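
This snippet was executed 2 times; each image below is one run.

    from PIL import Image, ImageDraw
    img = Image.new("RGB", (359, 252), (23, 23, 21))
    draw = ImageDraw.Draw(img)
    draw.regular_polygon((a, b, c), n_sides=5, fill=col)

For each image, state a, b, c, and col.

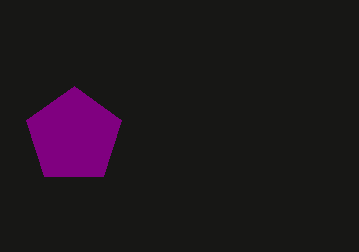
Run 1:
a = 74; b = 136; c = 50; col = 'purple'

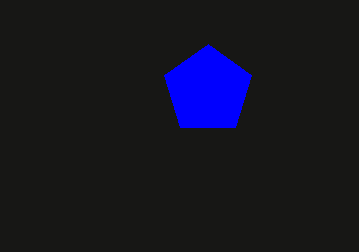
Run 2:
a = 208
b = 90
c = 46
col = 'blue'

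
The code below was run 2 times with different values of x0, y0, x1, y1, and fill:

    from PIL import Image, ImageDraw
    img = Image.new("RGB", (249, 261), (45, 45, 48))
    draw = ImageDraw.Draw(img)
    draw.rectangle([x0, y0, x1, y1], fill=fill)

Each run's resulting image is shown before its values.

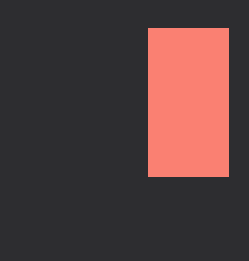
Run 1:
x0 = 148, y0 = 28, x1 = 228, y1 = 176, fill = 'salmon'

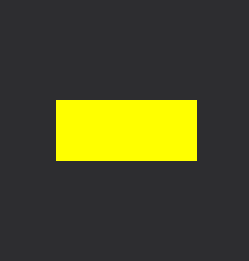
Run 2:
x0 = 56
y0 = 100
x1 = 196
y1 = 160
fill = 'yellow'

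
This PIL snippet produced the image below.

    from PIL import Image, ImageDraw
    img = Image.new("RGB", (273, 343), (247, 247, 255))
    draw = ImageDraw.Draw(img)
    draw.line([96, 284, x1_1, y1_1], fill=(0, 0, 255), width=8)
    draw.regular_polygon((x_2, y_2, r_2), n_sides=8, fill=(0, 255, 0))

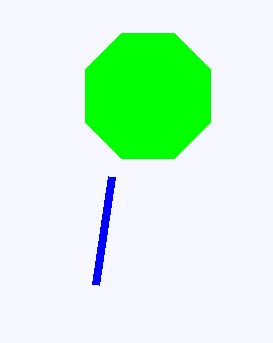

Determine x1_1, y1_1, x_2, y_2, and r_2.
x1_1 = 112
y1_1 = 176
x_2 = 148
y_2 = 96
r_2 = 68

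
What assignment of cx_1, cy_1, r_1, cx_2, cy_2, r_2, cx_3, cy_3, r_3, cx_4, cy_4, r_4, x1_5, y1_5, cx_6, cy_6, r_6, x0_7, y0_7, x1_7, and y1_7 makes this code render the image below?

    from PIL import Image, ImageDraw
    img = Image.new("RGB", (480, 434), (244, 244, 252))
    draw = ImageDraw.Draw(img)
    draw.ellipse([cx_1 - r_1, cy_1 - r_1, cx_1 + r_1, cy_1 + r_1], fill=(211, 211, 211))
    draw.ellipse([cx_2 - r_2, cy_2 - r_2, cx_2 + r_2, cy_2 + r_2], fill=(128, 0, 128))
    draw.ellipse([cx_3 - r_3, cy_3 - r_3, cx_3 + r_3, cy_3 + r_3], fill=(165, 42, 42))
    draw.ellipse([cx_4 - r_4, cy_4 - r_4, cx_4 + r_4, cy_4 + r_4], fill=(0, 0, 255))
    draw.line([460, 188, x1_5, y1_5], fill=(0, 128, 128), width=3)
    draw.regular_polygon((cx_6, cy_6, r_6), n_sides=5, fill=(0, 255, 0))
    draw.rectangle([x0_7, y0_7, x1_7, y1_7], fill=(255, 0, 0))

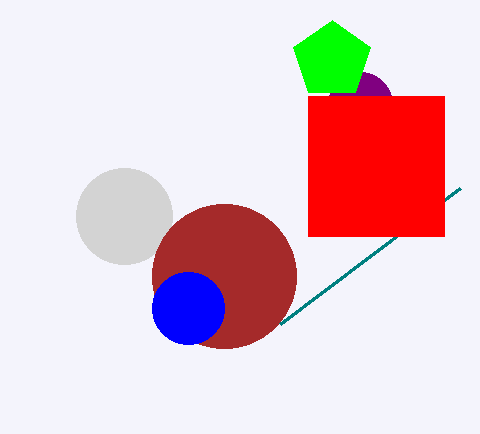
cx_1 = 124
cy_1 = 216
r_1 = 48
cx_2 = 360
cy_2 = 104
r_2 = 32
cx_3 = 224
cy_3 = 276
r_3 = 72
cx_4 = 188
cy_4 = 308
r_4 = 36
x1_5 = 280
y1_5 = 324
cx_6 = 332
cy_6 = 60
r_6 = 40
x0_7 = 308
y0_7 = 96
x1_7 = 444
y1_7 = 236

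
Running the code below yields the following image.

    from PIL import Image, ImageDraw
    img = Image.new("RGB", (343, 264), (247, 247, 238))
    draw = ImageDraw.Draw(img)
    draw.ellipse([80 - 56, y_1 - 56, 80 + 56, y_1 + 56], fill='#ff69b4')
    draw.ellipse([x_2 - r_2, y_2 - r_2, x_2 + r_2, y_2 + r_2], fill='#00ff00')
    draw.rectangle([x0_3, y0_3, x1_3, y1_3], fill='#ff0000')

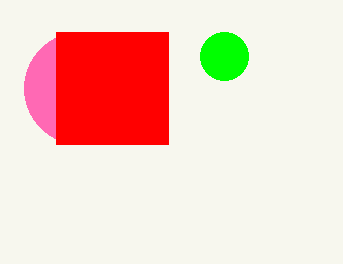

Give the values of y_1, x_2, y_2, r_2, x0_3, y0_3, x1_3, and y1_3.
y_1 = 88; x_2 = 224; y_2 = 56; r_2 = 24; x0_3 = 56; y0_3 = 32; x1_3 = 168; y1_3 = 144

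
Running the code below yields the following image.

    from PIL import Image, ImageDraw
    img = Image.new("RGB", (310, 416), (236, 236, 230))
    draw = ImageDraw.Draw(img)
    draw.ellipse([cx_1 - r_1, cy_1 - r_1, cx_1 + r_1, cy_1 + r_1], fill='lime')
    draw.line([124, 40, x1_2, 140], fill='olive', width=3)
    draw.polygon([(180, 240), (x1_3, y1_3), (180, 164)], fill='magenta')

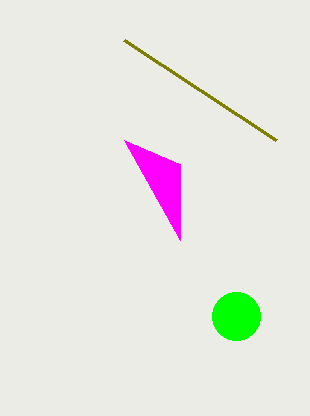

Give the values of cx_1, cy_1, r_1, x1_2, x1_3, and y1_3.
cx_1 = 236, cy_1 = 316, r_1 = 24, x1_2 = 276, x1_3 = 124, y1_3 = 140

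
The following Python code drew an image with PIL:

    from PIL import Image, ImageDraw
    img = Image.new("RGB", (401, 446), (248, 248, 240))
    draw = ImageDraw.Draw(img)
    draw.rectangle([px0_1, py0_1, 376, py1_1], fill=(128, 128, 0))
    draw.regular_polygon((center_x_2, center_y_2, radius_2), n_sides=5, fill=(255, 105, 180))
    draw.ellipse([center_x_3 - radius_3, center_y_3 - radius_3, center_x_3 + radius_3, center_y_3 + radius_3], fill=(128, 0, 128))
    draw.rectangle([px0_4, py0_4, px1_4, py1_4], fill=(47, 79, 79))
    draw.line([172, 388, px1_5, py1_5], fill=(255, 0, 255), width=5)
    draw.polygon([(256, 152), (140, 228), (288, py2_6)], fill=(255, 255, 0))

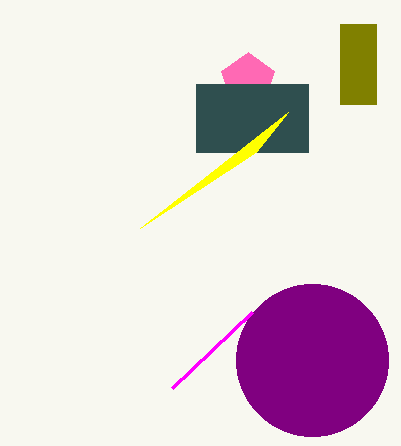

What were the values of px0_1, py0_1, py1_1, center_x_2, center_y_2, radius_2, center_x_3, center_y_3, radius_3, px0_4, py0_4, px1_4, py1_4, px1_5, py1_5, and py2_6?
px0_1 = 340
py0_1 = 24
py1_1 = 104
center_x_2 = 248
center_y_2 = 80
radius_2 = 28
center_x_3 = 312
center_y_3 = 360
radius_3 = 76
px0_4 = 196
py0_4 = 84
px1_4 = 308
py1_4 = 152
px1_5 = 252
py1_5 = 312
py2_6 = 112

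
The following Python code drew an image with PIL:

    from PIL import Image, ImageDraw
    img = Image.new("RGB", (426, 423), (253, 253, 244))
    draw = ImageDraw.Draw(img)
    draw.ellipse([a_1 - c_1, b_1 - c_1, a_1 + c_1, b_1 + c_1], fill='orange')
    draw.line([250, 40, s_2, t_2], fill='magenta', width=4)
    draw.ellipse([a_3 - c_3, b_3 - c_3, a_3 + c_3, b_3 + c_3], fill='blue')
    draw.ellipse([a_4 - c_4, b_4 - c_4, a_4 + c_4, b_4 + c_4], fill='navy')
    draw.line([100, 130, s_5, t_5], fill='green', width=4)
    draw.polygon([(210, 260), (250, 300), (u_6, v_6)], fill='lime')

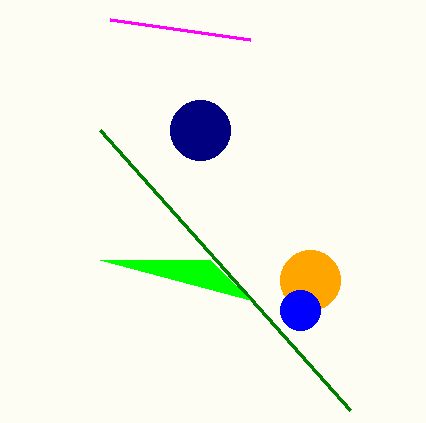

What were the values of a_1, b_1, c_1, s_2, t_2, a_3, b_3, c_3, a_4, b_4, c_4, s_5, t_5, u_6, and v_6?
a_1 = 310, b_1 = 280, c_1 = 30, s_2 = 110, t_2 = 20, a_3 = 300, b_3 = 310, c_3 = 20, a_4 = 200, b_4 = 130, c_4 = 30, s_5 = 350, t_5 = 410, u_6 = 100, v_6 = 260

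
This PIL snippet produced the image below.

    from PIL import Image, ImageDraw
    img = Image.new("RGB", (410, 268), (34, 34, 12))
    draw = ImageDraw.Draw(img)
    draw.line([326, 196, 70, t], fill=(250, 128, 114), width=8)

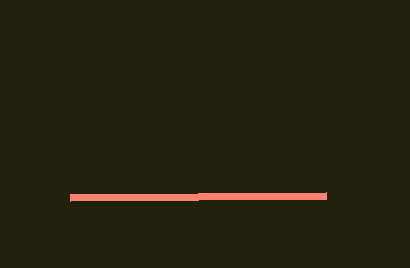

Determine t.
t = 198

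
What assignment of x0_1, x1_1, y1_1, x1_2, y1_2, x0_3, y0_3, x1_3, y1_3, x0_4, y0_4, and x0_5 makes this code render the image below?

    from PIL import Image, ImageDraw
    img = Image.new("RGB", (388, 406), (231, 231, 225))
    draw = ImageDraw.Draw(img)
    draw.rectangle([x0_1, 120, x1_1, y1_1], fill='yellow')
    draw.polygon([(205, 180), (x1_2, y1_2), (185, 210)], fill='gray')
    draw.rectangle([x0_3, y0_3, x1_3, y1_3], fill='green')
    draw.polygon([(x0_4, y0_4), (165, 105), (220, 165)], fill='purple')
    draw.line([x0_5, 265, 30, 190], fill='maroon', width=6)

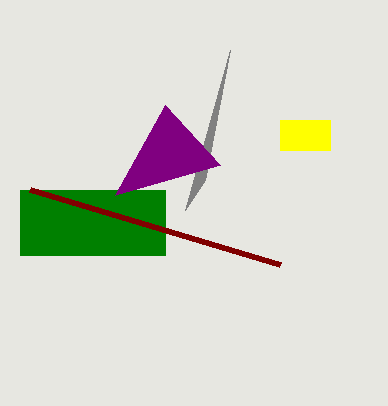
x0_1 = 280, x1_1 = 330, y1_1 = 150, x1_2 = 230, y1_2 = 50, x0_3 = 20, y0_3 = 190, x1_3 = 165, y1_3 = 255, x0_4 = 115, y0_4 = 195, x0_5 = 280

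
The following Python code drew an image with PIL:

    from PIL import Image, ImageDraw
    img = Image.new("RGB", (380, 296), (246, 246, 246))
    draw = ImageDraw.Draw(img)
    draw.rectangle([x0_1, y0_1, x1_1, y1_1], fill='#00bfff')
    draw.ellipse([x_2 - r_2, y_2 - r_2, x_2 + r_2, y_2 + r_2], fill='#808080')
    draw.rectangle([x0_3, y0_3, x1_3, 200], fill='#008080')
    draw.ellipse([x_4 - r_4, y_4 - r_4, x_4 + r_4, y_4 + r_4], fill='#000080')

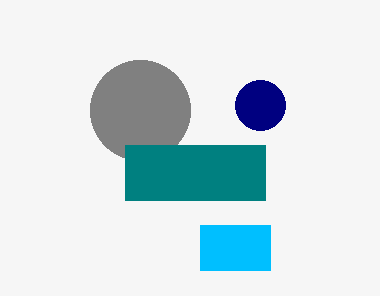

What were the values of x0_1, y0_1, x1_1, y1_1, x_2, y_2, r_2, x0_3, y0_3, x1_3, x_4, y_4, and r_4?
x0_1 = 200, y0_1 = 225, x1_1 = 270, y1_1 = 270, x_2 = 140, y_2 = 110, r_2 = 50, x0_3 = 125, y0_3 = 145, x1_3 = 265, x_4 = 260, y_4 = 105, r_4 = 25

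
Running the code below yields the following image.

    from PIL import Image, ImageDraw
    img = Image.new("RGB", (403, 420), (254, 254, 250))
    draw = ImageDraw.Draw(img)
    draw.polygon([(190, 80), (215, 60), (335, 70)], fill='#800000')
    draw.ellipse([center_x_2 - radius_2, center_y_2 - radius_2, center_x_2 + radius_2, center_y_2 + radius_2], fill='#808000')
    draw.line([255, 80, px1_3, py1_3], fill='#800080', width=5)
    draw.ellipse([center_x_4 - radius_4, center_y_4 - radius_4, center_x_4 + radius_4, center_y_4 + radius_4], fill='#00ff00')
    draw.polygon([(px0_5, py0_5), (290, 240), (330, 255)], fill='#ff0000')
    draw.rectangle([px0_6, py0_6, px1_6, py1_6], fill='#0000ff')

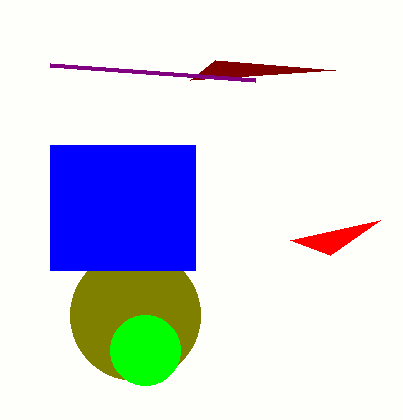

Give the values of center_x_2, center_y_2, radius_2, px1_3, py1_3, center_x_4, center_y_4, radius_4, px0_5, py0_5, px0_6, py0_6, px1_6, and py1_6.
center_x_2 = 135, center_y_2 = 315, radius_2 = 65, px1_3 = 50, py1_3 = 65, center_x_4 = 145, center_y_4 = 350, radius_4 = 35, px0_5 = 380, py0_5 = 220, px0_6 = 50, py0_6 = 145, px1_6 = 195, py1_6 = 270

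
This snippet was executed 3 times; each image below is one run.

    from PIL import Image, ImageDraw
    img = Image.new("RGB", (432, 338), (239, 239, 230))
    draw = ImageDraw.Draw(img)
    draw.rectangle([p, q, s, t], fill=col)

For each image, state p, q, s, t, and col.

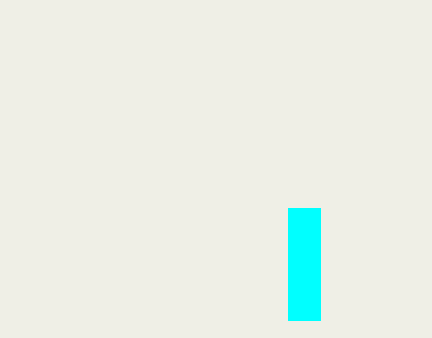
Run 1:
p = 288; q = 208; s = 320; t = 320; col = 'cyan'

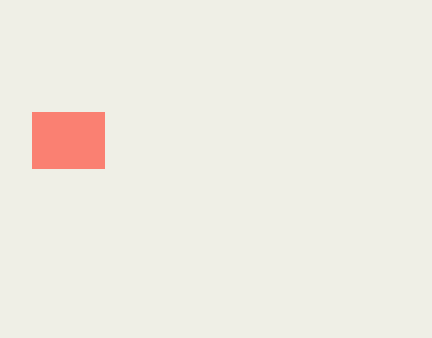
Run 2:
p = 32; q = 112; s = 104; t = 168; col = 'salmon'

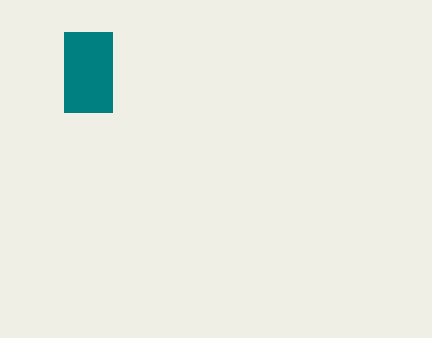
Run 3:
p = 64, q = 32, s = 112, t = 112, col = 'teal'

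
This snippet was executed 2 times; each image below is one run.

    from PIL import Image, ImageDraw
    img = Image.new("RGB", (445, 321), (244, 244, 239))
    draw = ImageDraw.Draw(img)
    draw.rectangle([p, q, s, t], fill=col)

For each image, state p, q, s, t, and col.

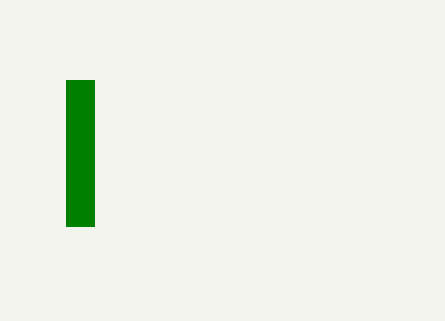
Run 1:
p = 66, q = 80, s = 94, t = 226, col = 'green'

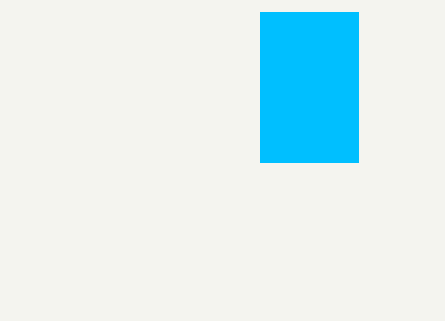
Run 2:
p = 260, q = 12, s = 358, t = 162, col = 'deepskyblue'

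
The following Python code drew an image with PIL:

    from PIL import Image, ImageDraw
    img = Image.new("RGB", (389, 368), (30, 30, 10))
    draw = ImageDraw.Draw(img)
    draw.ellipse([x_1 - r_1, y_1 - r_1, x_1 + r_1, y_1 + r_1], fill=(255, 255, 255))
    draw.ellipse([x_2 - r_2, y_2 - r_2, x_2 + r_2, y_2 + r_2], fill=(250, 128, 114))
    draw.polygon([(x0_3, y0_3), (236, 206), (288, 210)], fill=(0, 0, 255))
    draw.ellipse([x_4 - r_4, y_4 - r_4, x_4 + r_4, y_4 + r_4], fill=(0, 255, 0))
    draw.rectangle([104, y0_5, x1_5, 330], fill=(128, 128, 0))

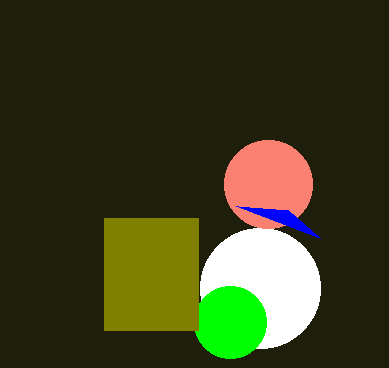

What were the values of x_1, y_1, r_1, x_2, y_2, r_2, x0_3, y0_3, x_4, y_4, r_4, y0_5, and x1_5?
x_1 = 260; y_1 = 288; r_1 = 60; x_2 = 268; y_2 = 184; r_2 = 44; x0_3 = 320; y0_3 = 238; x_4 = 230; y_4 = 322; r_4 = 36; y0_5 = 218; x1_5 = 198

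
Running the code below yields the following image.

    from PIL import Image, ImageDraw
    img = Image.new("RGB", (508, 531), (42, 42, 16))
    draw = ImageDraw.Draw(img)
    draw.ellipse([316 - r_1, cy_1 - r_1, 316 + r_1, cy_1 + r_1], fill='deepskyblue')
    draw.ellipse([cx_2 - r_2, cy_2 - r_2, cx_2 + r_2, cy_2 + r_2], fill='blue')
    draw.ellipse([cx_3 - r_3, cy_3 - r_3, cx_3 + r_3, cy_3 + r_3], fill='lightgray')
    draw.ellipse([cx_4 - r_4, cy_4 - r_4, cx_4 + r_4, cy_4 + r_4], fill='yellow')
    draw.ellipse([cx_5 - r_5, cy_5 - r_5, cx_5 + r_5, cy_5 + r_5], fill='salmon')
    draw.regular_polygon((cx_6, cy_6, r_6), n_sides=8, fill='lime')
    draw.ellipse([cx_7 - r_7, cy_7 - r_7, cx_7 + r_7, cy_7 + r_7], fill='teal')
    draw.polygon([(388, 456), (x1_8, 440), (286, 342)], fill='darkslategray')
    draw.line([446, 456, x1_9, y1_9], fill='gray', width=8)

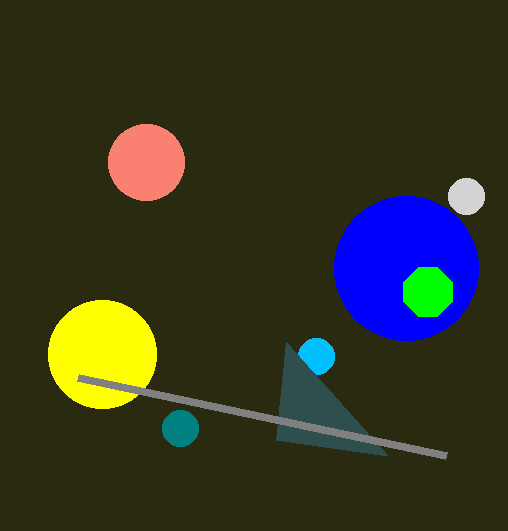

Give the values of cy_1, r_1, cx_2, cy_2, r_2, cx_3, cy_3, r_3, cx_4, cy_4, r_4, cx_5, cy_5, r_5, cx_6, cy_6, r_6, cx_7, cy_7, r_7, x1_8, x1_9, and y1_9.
cy_1 = 356; r_1 = 18; cx_2 = 406; cy_2 = 268; r_2 = 72; cx_3 = 466; cy_3 = 196; r_3 = 18; cx_4 = 102; cy_4 = 354; r_4 = 54; cx_5 = 146; cy_5 = 162; r_5 = 38; cx_6 = 428; cy_6 = 292; r_6 = 26; cx_7 = 180; cy_7 = 428; r_7 = 18; x1_8 = 276; x1_9 = 78; y1_9 = 378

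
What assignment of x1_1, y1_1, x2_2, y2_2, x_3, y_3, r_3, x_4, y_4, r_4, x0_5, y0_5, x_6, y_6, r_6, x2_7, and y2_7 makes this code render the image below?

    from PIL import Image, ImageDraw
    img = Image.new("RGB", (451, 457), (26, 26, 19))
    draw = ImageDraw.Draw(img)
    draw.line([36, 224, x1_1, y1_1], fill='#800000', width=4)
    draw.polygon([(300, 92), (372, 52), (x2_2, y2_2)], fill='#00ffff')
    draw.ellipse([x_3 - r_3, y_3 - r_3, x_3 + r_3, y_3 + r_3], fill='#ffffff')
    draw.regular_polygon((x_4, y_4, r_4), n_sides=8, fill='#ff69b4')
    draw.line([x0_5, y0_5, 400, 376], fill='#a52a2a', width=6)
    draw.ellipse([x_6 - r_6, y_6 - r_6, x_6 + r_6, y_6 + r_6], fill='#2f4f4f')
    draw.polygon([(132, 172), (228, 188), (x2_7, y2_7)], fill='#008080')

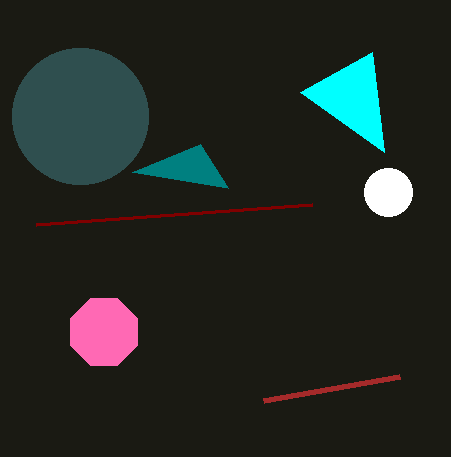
x1_1 = 312, y1_1 = 204, x2_2 = 384, y2_2 = 152, x_3 = 388, y_3 = 192, r_3 = 24, x_4 = 104, y_4 = 332, r_4 = 36, x0_5 = 264, y0_5 = 400, x_6 = 80, y_6 = 116, r_6 = 68, x2_7 = 200, y2_7 = 144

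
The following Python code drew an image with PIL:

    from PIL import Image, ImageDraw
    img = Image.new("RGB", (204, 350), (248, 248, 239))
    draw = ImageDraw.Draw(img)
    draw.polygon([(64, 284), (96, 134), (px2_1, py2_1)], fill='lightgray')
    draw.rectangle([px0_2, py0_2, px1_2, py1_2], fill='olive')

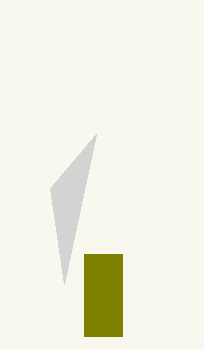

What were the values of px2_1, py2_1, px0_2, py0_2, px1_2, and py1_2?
px2_1 = 50
py2_1 = 188
px0_2 = 84
py0_2 = 254
px1_2 = 122
py1_2 = 336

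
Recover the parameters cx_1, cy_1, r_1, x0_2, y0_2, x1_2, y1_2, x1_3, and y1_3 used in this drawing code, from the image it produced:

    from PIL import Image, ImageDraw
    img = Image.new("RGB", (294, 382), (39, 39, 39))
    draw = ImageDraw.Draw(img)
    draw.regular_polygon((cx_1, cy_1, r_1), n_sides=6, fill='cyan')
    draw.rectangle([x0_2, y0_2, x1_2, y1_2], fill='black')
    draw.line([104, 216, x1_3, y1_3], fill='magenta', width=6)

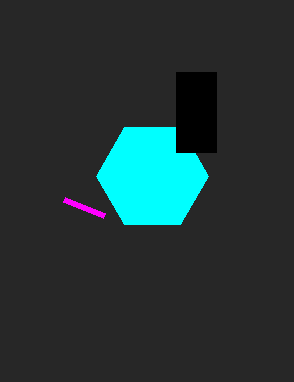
cx_1 = 152; cy_1 = 176; r_1 = 56; x0_2 = 176; y0_2 = 72; x1_2 = 216; y1_2 = 152; x1_3 = 64; y1_3 = 200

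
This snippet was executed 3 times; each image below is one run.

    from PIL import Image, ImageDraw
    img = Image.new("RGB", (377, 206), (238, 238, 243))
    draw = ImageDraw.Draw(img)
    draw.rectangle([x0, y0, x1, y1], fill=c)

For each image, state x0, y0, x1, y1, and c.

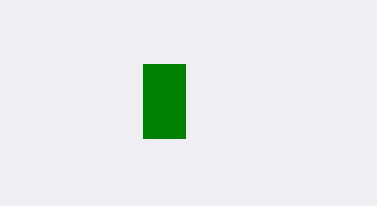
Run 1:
x0 = 143; y0 = 64; x1 = 185; y1 = 138; c = 'green'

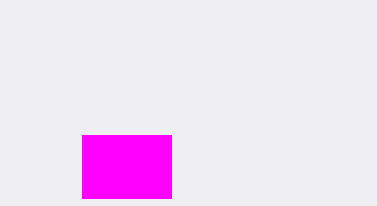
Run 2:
x0 = 82
y0 = 135
x1 = 171
y1 = 198
c = 'magenta'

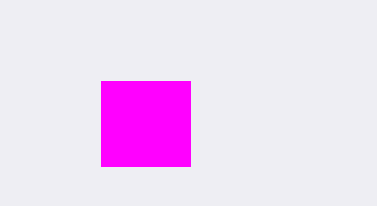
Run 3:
x0 = 101; y0 = 81; x1 = 190; y1 = 166; c = 'magenta'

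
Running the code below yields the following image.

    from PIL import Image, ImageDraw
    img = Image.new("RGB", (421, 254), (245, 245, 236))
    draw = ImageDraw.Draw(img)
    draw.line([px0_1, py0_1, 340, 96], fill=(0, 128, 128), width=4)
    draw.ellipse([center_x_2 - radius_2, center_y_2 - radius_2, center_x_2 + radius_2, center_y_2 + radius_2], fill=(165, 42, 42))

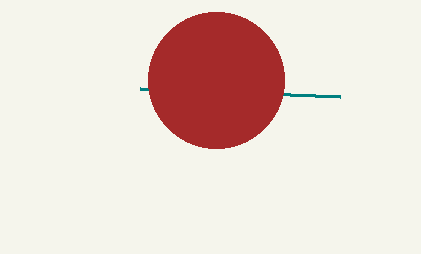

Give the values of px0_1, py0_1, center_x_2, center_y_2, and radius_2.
px0_1 = 140; py0_1 = 88; center_x_2 = 216; center_y_2 = 80; radius_2 = 68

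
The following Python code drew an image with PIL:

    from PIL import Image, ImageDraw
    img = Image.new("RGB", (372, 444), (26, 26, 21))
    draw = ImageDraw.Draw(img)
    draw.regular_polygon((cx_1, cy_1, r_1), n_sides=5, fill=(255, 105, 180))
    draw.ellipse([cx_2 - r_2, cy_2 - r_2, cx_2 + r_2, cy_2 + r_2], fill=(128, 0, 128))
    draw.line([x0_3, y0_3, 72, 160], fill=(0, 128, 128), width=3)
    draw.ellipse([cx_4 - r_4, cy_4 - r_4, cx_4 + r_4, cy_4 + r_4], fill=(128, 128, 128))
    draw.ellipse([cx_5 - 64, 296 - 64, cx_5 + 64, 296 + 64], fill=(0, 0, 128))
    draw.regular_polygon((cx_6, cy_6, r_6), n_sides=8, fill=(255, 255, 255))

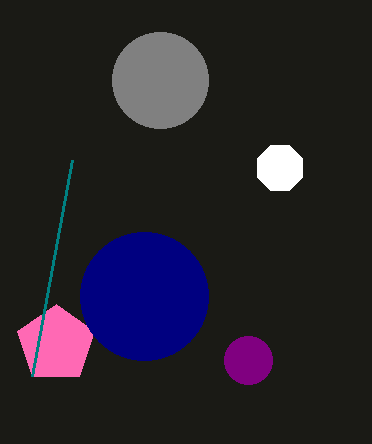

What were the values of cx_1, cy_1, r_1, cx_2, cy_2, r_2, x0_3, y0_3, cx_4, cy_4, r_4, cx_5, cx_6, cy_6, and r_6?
cx_1 = 56, cy_1 = 344, r_1 = 40, cx_2 = 248, cy_2 = 360, r_2 = 24, x0_3 = 32, y0_3 = 376, cx_4 = 160, cy_4 = 80, r_4 = 48, cx_5 = 144, cx_6 = 280, cy_6 = 168, r_6 = 24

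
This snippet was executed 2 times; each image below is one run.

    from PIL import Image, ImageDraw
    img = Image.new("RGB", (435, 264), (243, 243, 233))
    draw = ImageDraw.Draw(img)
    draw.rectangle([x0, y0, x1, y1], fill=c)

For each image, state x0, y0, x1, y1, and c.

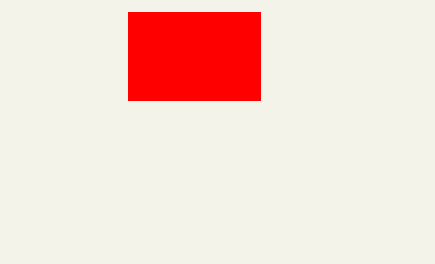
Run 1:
x0 = 128, y0 = 12, x1 = 260, y1 = 100, c = 'red'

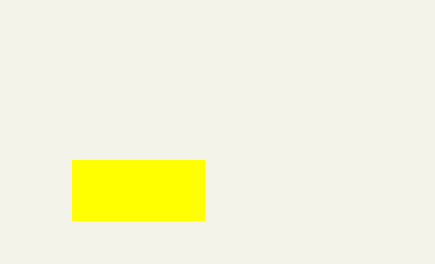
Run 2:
x0 = 72
y0 = 160
x1 = 204
y1 = 220
c = 'yellow'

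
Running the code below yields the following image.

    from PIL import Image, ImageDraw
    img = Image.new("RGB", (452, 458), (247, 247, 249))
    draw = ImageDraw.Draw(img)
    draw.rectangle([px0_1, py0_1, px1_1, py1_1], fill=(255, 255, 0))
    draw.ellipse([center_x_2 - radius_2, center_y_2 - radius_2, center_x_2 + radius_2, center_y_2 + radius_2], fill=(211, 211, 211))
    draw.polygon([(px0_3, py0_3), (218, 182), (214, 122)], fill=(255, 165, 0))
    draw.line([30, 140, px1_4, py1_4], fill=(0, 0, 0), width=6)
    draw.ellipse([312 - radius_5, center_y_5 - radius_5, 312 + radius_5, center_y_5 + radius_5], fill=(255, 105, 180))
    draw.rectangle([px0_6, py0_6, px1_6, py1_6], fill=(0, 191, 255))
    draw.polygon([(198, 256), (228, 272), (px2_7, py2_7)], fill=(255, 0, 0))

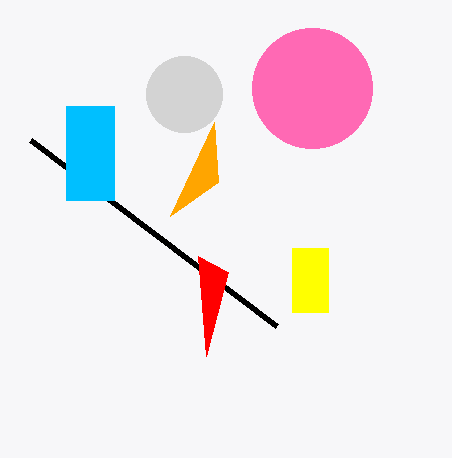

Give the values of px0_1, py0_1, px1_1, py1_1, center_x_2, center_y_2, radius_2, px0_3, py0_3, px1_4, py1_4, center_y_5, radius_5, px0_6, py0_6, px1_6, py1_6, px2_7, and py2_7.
px0_1 = 292; py0_1 = 248; px1_1 = 328; py1_1 = 312; center_x_2 = 184; center_y_2 = 94; radius_2 = 38; px0_3 = 170; py0_3 = 216; px1_4 = 276; py1_4 = 326; center_y_5 = 88; radius_5 = 60; px0_6 = 66; py0_6 = 106; px1_6 = 114; py1_6 = 200; px2_7 = 206; py2_7 = 356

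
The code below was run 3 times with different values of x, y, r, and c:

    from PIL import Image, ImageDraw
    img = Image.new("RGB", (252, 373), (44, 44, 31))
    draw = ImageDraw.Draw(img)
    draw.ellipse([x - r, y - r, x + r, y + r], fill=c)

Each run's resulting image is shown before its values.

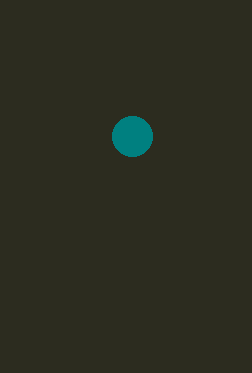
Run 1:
x = 132
y = 136
r = 20
c = 'teal'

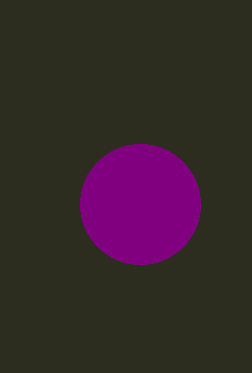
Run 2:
x = 140
y = 204
r = 60
c = 'purple'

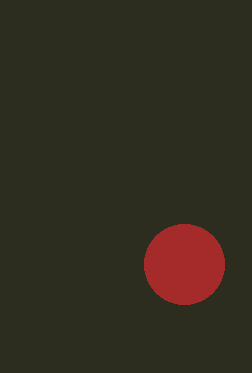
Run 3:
x = 184
y = 264
r = 40
c = 'brown'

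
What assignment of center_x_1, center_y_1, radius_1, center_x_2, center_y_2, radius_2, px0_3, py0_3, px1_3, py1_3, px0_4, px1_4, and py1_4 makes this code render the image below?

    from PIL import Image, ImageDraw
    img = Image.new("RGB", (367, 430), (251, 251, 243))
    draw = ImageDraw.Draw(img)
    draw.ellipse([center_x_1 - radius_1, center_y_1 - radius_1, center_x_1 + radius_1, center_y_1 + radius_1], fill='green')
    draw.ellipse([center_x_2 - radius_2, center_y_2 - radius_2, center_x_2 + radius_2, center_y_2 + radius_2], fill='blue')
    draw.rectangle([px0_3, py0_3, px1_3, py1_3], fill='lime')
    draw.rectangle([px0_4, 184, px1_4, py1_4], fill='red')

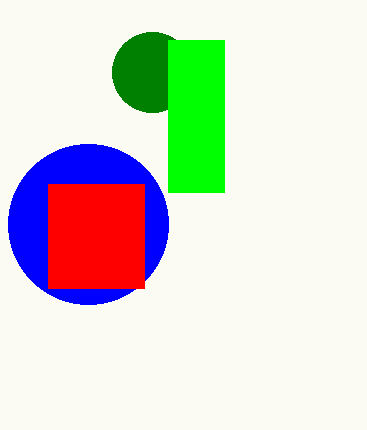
center_x_1 = 152; center_y_1 = 72; radius_1 = 40; center_x_2 = 88; center_y_2 = 224; radius_2 = 80; px0_3 = 168; py0_3 = 40; px1_3 = 224; py1_3 = 192; px0_4 = 48; px1_4 = 144; py1_4 = 288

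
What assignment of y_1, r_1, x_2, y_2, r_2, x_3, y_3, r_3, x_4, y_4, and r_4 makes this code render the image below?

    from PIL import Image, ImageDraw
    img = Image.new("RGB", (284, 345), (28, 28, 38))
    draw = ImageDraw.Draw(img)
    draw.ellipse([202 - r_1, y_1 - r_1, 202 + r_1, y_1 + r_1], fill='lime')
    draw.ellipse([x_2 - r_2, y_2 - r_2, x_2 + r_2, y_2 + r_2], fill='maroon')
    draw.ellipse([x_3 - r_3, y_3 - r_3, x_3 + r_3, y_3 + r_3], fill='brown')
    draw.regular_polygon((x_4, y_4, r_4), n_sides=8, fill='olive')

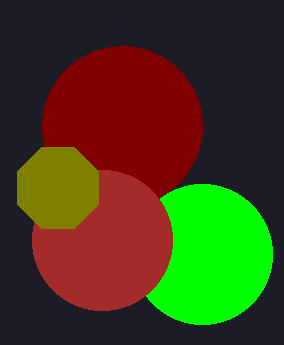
y_1 = 254; r_1 = 70; x_2 = 122; y_2 = 126; r_2 = 80; x_3 = 102; y_3 = 240; r_3 = 70; x_4 = 58; y_4 = 188; r_4 = 44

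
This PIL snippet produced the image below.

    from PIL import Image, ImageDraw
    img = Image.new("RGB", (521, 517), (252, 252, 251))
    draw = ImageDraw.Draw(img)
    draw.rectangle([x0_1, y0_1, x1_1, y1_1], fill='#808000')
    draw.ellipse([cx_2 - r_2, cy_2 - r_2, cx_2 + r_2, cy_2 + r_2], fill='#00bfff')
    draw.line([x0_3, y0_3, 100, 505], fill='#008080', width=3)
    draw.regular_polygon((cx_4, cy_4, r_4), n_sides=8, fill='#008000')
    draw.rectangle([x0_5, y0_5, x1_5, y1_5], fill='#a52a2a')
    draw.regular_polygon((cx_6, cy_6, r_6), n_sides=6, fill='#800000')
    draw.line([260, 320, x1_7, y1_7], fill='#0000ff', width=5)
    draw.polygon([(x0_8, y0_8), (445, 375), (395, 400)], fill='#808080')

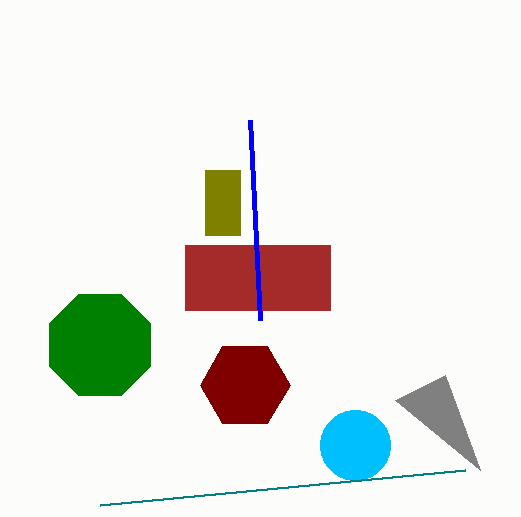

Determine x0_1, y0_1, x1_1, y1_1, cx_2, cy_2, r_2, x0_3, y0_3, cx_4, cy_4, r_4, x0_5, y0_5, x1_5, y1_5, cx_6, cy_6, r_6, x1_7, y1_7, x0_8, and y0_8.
x0_1 = 205; y0_1 = 170; x1_1 = 240; y1_1 = 235; cx_2 = 355; cy_2 = 445; r_2 = 35; x0_3 = 465; y0_3 = 470; cx_4 = 100; cy_4 = 345; r_4 = 55; x0_5 = 185; y0_5 = 245; x1_5 = 330; y1_5 = 310; cx_6 = 245; cy_6 = 385; r_6 = 45; x1_7 = 250; y1_7 = 120; x0_8 = 480; y0_8 = 470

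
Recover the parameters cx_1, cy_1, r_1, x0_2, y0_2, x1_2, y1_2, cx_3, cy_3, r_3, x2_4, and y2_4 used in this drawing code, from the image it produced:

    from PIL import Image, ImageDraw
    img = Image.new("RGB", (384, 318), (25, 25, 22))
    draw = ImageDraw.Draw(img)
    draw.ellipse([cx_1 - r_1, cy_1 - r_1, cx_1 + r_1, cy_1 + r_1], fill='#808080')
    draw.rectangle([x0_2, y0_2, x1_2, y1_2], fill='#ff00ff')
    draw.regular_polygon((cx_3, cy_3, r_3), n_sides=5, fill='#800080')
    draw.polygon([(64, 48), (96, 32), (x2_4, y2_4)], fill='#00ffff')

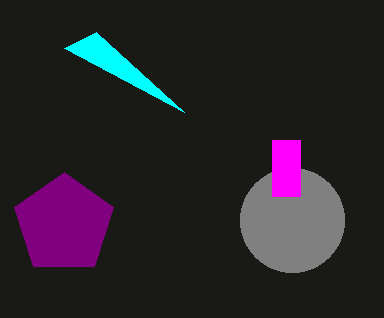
cx_1 = 292; cy_1 = 220; r_1 = 52; x0_2 = 272; y0_2 = 140; x1_2 = 300; y1_2 = 196; cx_3 = 64; cy_3 = 224; r_3 = 52; x2_4 = 184; y2_4 = 112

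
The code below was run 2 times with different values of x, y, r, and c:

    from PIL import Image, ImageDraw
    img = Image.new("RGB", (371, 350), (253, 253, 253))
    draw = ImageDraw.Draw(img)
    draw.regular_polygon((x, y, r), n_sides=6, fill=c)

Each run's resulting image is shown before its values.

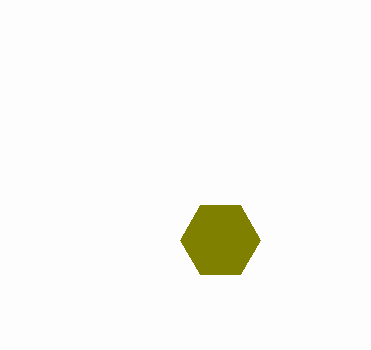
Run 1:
x = 220
y = 240
r = 40
c = 'olive'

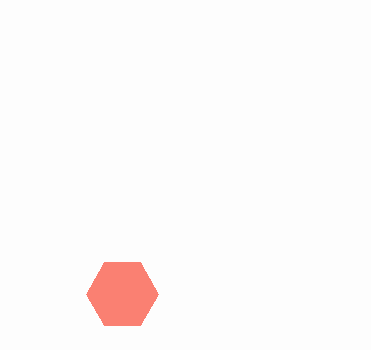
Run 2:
x = 122; y = 294; r = 36; c = 'salmon'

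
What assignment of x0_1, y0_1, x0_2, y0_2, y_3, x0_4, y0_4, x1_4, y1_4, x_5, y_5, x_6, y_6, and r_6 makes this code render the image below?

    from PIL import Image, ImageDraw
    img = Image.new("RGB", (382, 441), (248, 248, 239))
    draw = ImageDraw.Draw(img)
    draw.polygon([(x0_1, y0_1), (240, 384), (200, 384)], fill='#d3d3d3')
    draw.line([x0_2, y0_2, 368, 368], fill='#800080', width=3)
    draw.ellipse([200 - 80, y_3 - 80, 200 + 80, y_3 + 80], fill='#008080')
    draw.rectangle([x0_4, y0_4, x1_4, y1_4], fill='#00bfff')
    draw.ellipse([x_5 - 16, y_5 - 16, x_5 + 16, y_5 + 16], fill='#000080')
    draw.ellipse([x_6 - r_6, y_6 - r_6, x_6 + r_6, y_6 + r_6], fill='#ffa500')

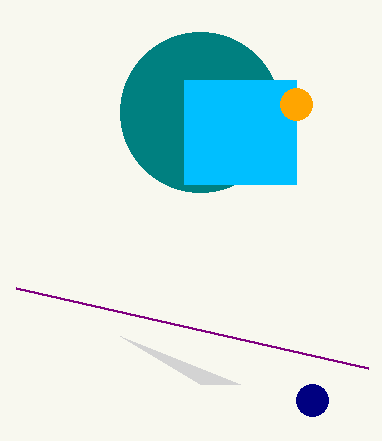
x0_1 = 120
y0_1 = 336
x0_2 = 16
y0_2 = 288
y_3 = 112
x0_4 = 184
y0_4 = 80
x1_4 = 296
y1_4 = 184
x_5 = 312
y_5 = 400
x_6 = 296
y_6 = 104
r_6 = 16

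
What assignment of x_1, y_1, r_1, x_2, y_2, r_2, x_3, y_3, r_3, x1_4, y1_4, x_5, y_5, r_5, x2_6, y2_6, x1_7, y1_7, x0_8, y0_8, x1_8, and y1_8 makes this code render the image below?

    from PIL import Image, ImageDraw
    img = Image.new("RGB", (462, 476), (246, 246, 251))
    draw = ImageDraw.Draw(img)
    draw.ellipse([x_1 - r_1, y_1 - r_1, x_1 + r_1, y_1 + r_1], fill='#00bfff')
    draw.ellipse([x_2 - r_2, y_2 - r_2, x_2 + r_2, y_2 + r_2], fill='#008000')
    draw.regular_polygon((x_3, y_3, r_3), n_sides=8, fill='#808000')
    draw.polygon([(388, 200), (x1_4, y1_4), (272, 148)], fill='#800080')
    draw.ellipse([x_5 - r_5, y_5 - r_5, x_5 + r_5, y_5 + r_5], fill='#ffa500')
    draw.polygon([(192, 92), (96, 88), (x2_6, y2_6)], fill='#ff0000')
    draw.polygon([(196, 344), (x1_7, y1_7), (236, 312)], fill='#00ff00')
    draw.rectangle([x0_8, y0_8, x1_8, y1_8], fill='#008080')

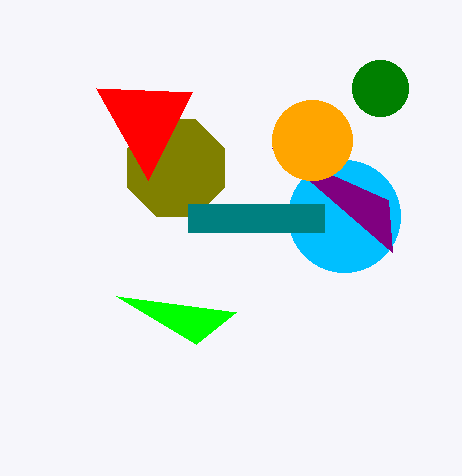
x_1 = 344, y_1 = 216, r_1 = 56, x_2 = 380, y_2 = 88, r_2 = 28, x_3 = 176, y_3 = 168, r_3 = 52, x1_4 = 392, y1_4 = 252, x_5 = 312, y_5 = 140, r_5 = 40, x2_6 = 148, y2_6 = 180, x1_7 = 116, y1_7 = 296, x0_8 = 188, y0_8 = 204, x1_8 = 324, y1_8 = 232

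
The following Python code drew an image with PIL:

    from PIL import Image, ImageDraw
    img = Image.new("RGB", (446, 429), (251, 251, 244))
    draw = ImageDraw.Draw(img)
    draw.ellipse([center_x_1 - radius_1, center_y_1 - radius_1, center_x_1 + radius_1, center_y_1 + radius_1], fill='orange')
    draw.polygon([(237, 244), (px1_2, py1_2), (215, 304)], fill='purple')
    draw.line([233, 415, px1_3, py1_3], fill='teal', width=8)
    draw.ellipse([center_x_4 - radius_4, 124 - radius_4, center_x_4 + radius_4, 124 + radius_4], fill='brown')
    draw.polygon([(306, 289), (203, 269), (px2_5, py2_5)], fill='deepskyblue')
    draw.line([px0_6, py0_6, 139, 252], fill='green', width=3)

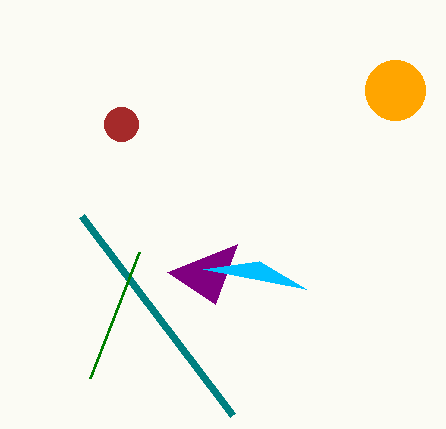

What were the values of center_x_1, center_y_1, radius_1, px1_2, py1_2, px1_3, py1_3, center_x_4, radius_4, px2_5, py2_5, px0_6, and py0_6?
center_x_1 = 395; center_y_1 = 90; radius_1 = 30; px1_2 = 167; py1_2 = 272; px1_3 = 82; py1_3 = 216; center_x_4 = 121; radius_4 = 17; px2_5 = 259; py2_5 = 261; px0_6 = 90; py0_6 = 378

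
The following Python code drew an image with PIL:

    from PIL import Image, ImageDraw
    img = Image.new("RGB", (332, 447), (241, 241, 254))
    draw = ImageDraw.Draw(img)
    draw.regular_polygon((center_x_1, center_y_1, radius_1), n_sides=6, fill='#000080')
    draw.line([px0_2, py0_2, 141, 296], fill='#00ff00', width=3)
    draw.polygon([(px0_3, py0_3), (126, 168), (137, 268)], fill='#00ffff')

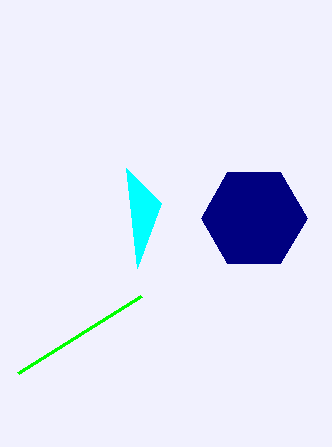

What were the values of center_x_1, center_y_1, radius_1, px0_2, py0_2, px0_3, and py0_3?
center_x_1 = 254
center_y_1 = 218
radius_1 = 53
px0_2 = 18
py0_2 = 373
px0_3 = 161
py0_3 = 203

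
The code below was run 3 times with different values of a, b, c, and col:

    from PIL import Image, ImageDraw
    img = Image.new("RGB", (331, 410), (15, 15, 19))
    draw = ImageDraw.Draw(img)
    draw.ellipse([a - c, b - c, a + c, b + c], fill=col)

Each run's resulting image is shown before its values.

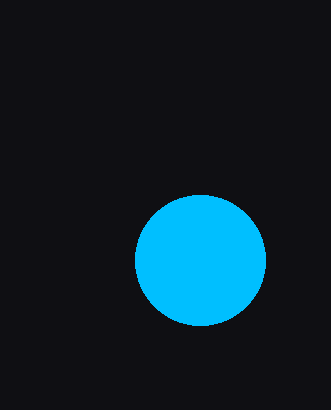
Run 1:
a = 200
b = 260
c = 65
col = 'deepskyblue'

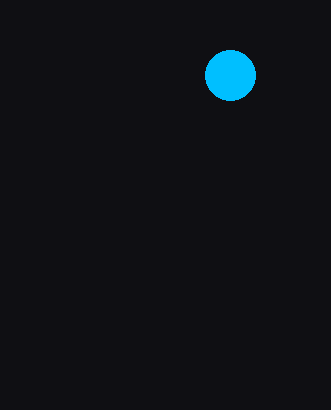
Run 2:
a = 230; b = 75; c = 25; col = 'deepskyblue'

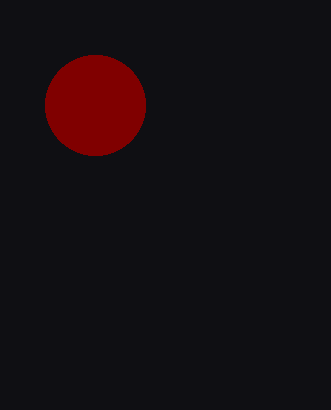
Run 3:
a = 95
b = 105
c = 50
col = 'maroon'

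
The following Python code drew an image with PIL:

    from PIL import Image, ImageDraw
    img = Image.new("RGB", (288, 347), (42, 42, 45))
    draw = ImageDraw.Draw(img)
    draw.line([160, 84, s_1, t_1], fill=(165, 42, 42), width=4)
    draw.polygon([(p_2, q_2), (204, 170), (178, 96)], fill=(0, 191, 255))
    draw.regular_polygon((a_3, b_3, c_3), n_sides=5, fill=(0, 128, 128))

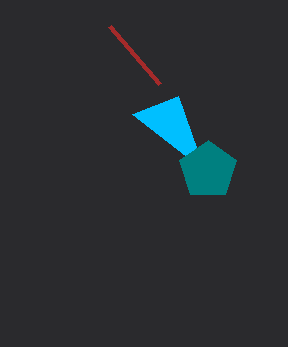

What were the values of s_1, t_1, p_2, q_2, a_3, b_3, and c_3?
s_1 = 110; t_1 = 26; p_2 = 132; q_2 = 114; a_3 = 208; b_3 = 170; c_3 = 30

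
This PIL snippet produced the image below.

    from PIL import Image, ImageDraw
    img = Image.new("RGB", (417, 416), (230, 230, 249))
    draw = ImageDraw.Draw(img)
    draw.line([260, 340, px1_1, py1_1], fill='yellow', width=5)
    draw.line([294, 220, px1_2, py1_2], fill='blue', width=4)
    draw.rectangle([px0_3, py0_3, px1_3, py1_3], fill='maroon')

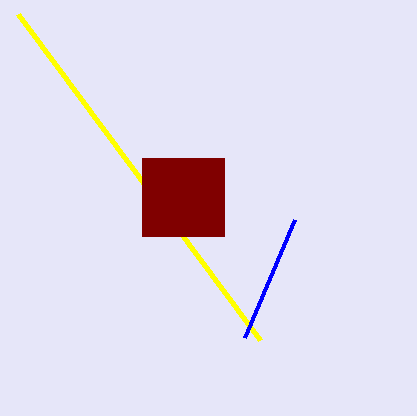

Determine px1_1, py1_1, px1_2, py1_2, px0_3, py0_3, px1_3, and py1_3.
px1_1 = 18
py1_1 = 14
px1_2 = 244
py1_2 = 338
px0_3 = 142
py0_3 = 158
px1_3 = 224
py1_3 = 236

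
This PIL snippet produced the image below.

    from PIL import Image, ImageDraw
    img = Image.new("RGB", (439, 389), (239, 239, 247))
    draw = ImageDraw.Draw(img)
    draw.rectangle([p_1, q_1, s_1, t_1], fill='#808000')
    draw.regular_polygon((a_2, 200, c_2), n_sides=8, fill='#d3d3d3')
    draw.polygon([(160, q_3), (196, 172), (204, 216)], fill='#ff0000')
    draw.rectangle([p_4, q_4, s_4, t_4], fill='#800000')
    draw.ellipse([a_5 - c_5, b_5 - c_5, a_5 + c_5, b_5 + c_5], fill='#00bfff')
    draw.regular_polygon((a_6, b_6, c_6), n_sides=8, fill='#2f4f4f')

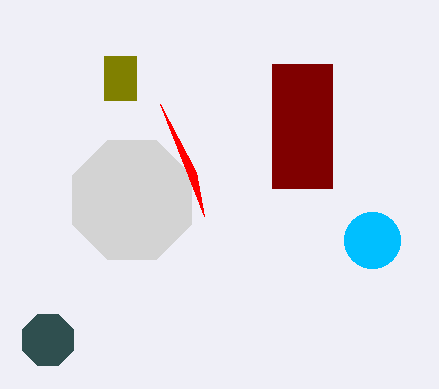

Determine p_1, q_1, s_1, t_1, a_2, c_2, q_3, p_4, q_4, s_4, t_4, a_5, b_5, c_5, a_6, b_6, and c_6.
p_1 = 104, q_1 = 56, s_1 = 136, t_1 = 100, a_2 = 132, c_2 = 64, q_3 = 104, p_4 = 272, q_4 = 64, s_4 = 332, t_4 = 188, a_5 = 372, b_5 = 240, c_5 = 28, a_6 = 48, b_6 = 340, c_6 = 28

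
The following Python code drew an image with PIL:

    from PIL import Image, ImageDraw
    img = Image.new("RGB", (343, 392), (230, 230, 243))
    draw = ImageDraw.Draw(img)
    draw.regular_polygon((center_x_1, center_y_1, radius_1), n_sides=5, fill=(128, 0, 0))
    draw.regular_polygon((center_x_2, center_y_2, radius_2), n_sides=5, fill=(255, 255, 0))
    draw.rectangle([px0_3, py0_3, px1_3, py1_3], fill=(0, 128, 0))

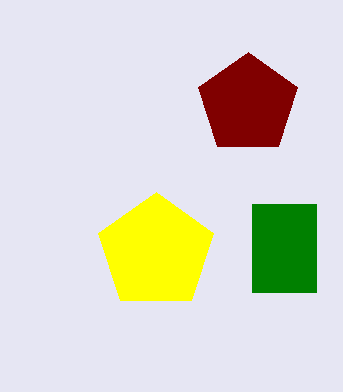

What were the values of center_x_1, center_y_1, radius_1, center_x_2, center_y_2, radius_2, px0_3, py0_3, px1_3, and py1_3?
center_x_1 = 248, center_y_1 = 104, radius_1 = 52, center_x_2 = 156, center_y_2 = 252, radius_2 = 60, px0_3 = 252, py0_3 = 204, px1_3 = 316, py1_3 = 292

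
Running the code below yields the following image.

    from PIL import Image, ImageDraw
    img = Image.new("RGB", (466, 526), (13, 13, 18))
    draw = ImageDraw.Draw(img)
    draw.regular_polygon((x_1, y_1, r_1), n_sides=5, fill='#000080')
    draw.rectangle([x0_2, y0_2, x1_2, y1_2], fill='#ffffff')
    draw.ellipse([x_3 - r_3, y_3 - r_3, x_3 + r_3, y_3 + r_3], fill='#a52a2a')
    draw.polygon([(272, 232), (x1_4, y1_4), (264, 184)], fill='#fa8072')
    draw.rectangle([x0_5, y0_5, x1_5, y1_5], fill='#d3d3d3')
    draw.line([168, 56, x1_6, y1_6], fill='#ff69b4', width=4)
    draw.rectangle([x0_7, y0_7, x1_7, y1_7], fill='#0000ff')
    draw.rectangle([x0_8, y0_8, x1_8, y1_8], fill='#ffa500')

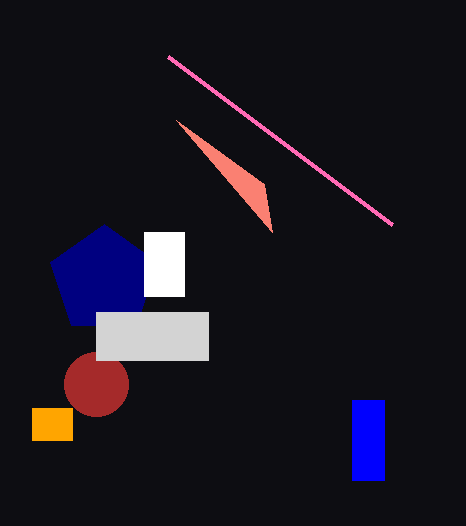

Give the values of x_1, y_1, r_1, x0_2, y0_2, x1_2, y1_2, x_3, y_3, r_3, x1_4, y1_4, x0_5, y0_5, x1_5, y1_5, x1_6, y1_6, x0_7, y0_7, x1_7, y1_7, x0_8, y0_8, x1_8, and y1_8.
x_1 = 104, y_1 = 280, r_1 = 56, x0_2 = 144, y0_2 = 232, x1_2 = 184, y1_2 = 296, x_3 = 96, y_3 = 384, r_3 = 32, x1_4 = 176, y1_4 = 120, x0_5 = 96, y0_5 = 312, x1_5 = 208, y1_5 = 360, x1_6 = 392, y1_6 = 224, x0_7 = 352, y0_7 = 400, x1_7 = 384, y1_7 = 480, x0_8 = 32, y0_8 = 408, x1_8 = 72, y1_8 = 440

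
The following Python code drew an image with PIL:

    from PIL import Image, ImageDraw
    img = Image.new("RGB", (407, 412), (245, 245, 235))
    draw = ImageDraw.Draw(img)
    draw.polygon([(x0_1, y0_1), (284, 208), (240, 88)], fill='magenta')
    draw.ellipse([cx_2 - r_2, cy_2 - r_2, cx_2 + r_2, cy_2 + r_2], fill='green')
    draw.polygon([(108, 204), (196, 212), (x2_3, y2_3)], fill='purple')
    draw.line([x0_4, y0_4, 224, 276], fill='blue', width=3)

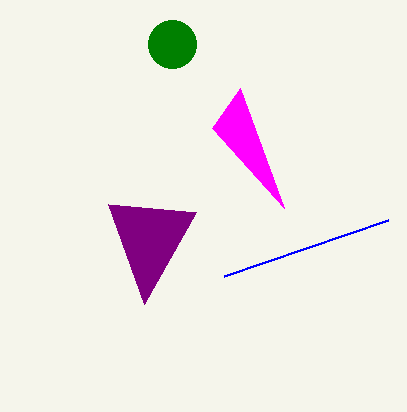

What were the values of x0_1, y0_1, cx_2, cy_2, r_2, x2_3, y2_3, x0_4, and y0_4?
x0_1 = 212
y0_1 = 128
cx_2 = 172
cy_2 = 44
r_2 = 24
x2_3 = 144
y2_3 = 304
x0_4 = 388
y0_4 = 220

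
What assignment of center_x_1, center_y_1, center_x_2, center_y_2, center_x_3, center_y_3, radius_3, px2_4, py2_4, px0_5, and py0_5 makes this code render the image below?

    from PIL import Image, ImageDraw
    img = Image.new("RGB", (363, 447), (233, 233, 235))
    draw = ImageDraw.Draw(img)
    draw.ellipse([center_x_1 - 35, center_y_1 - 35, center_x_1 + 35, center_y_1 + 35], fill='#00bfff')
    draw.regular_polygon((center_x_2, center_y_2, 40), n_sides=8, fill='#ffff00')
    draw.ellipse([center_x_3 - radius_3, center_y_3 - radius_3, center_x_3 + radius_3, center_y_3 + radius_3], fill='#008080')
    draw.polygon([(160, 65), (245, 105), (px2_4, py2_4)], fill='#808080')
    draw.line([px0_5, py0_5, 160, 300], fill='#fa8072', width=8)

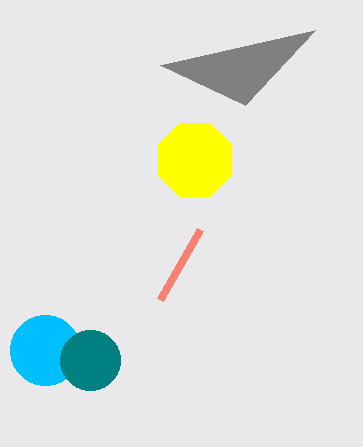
center_x_1 = 45
center_y_1 = 350
center_x_2 = 195
center_y_2 = 160
center_x_3 = 90
center_y_3 = 360
radius_3 = 30
px2_4 = 315
py2_4 = 30
px0_5 = 200
py0_5 = 230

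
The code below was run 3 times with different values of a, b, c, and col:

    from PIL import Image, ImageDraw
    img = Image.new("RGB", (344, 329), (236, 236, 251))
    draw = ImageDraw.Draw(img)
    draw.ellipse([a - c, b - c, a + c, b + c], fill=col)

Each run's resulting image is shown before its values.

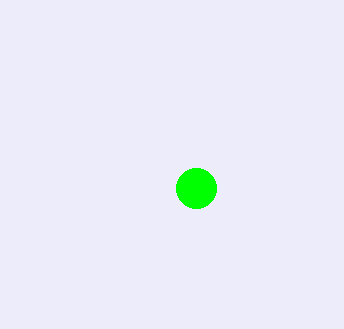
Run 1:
a = 196, b = 188, c = 20, col = 'lime'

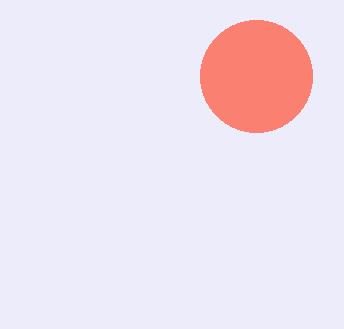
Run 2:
a = 256
b = 76
c = 56
col = 'salmon'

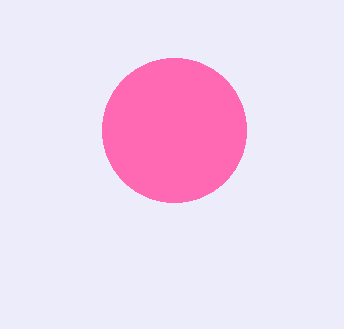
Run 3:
a = 174; b = 130; c = 72; col = 'hotpink'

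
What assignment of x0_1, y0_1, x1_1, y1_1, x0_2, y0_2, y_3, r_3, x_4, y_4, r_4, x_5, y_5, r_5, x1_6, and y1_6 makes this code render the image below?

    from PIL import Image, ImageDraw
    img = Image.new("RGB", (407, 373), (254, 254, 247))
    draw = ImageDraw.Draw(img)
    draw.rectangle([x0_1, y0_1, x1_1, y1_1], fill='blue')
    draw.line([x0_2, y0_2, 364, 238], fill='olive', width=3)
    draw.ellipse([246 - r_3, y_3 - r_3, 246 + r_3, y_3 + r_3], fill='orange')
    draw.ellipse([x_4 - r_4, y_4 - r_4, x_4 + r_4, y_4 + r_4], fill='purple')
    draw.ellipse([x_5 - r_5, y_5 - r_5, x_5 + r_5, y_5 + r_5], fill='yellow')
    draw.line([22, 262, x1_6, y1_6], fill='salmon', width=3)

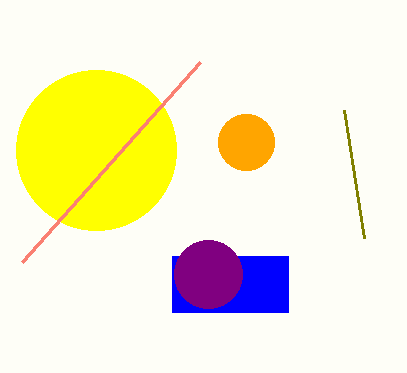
x0_1 = 172; y0_1 = 256; x1_1 = 288; y1_1 = 312; x0_2 = 344; y0_2 = 110; y_3 = 142; r_3 = 28; x_4 = 208; y_4 = 274; r_4 = 34; x_5 = 96; y_5 = 150; r_5 = 80; x1_6 = 200; y1_6 = 62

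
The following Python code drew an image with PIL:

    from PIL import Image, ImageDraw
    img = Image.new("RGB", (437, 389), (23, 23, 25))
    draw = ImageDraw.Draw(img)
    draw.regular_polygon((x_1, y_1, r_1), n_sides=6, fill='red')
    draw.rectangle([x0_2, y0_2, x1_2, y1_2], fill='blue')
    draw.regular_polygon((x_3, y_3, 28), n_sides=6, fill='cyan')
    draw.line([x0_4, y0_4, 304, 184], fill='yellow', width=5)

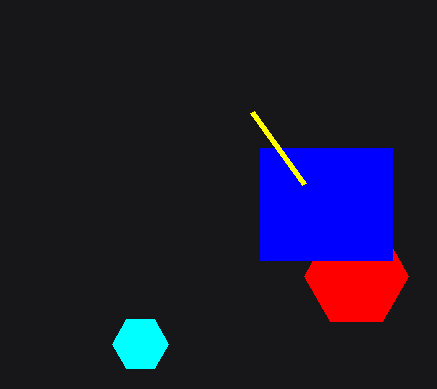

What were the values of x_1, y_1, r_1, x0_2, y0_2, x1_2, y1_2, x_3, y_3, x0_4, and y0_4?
x_1 = 356
y_1 = 276
r_1 = 52
x0_2 = 260
y0_2 = 148
x1_2 = 392
y1_2 = 260
x_3 = 140
y_3 = 344
x0_4 = 252
y0_4 = 112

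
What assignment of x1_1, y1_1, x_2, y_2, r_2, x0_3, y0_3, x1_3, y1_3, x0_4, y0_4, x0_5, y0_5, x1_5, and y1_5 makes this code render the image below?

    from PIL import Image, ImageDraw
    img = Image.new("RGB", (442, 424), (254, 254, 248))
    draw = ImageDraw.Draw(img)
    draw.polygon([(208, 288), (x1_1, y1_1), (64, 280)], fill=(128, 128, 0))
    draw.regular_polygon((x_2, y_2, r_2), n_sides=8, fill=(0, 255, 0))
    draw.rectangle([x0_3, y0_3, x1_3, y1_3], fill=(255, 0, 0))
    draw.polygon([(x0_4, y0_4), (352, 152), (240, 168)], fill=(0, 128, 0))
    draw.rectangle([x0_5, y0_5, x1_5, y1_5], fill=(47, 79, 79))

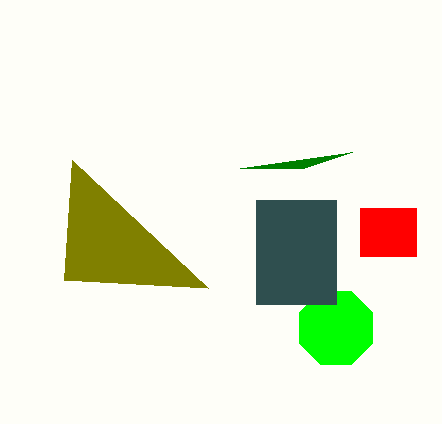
x1_1 = 72; y1_1 = 160; x_2 = 336; y_2 = 328; r_2 = 40; x0_3 = 360; y0_3 = 208; x1_3 = 416; y1_3 = 256; x0_4 = 304; y0_4 = 168; x0_5 = 256; y0_5 = 200; x1_5 = 336; y1_5 = 304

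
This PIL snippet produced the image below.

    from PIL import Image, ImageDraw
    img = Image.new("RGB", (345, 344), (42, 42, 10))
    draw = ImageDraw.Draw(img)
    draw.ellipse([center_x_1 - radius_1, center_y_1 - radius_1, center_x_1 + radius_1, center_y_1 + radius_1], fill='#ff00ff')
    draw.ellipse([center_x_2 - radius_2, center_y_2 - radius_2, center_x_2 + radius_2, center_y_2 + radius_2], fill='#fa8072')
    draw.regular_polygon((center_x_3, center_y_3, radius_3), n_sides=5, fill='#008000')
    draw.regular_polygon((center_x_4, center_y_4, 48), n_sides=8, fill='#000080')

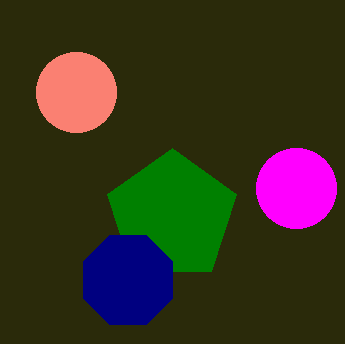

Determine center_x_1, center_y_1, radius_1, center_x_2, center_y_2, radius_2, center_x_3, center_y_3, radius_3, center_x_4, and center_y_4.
center_x_1 = 296
center_y_1 = 188
radius_1 = 40
center_x_2 = 76
center_y_2 = 92
radius_2 = 40
center_x_3 = 172
center_y_3 = 216
radius_3 = 68
center_x_4 = 128
center_y_4 = 280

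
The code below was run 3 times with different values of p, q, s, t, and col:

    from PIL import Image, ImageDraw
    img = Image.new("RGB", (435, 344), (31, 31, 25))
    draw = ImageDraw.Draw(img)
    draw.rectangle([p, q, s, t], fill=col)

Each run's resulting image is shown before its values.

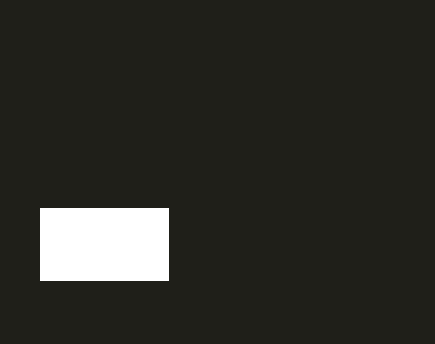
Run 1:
p = 40
q = 208
s = 168
t = 280
col = 'white'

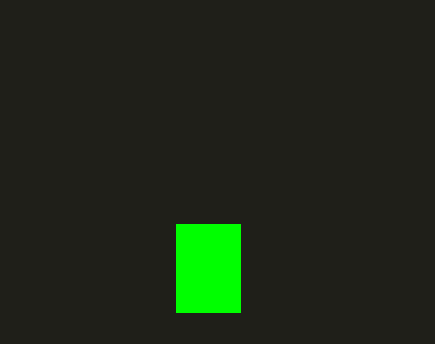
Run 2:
p = 176
q = 224
s = 240
t = 312
col = 'lime'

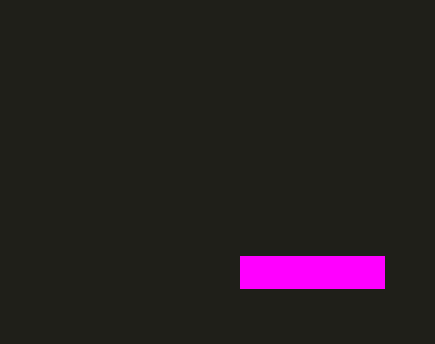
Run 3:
p = 240, q = 256, s = 384, t = 288, col = 'magenta'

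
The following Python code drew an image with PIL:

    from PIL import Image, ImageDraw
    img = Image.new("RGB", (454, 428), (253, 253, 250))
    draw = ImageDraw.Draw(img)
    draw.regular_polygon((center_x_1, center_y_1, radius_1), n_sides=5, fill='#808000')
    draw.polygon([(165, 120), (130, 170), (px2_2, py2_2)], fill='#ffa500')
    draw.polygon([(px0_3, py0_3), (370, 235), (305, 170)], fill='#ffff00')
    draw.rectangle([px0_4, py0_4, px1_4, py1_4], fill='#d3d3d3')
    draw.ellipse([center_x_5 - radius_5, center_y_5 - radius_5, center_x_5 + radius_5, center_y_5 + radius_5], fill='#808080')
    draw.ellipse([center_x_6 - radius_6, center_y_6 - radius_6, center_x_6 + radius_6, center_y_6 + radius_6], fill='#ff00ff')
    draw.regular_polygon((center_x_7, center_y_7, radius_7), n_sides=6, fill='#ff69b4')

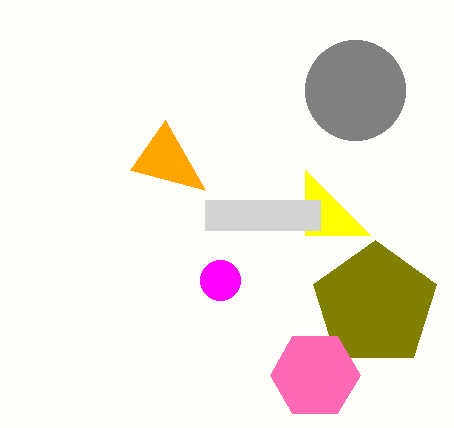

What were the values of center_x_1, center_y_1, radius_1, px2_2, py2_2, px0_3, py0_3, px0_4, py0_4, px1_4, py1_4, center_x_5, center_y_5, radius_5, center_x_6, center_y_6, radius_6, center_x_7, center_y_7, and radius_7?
center_x_1 = 375
center_y_1 = 305
radius_1 = 65
px2_2 = 205
py2_2 = 190
px0_3 = 305
py0_3 = 235
px0_4 = 205
py0_4 = 200
px1_4 = 320
py1_4 = 230
center_x_5 = 355
center_y_5 = 90
radius_5 = 50
center_x_6 = 220
center_y_6 = 280
radius_6 = 20
center_x_7 = 315
center_y_7 = 375
radius_7 = 45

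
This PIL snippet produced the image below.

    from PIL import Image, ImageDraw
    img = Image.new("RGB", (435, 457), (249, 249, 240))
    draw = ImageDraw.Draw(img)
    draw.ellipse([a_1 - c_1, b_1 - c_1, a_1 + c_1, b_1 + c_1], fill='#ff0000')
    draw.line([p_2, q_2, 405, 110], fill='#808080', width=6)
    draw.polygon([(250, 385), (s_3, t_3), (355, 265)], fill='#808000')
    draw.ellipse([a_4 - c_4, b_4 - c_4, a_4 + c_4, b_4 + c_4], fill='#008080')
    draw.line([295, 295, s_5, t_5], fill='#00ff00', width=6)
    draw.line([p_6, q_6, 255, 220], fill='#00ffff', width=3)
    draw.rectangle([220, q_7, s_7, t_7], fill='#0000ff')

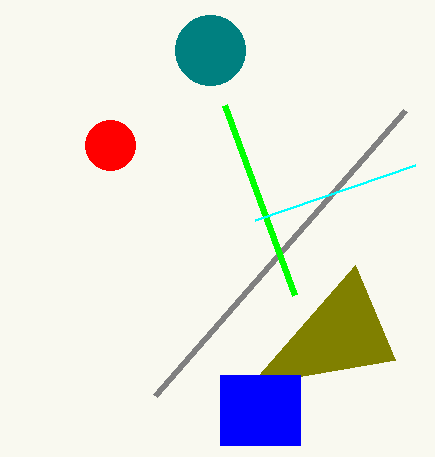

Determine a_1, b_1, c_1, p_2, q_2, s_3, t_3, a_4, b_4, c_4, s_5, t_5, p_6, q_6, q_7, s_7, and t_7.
a_1 = 110; b_1 = 145; c_1 = 25; p_2 = 155; q_2 = 395; s_3 = 395; t_3 = 360; a_4 = 210; b_4 = 50; c_4 = 35; s_5 = 225; t_5 = 105; p_6 = 415; q_6 = 165; q_7 = 375; s_7 = 300; t_7 = 445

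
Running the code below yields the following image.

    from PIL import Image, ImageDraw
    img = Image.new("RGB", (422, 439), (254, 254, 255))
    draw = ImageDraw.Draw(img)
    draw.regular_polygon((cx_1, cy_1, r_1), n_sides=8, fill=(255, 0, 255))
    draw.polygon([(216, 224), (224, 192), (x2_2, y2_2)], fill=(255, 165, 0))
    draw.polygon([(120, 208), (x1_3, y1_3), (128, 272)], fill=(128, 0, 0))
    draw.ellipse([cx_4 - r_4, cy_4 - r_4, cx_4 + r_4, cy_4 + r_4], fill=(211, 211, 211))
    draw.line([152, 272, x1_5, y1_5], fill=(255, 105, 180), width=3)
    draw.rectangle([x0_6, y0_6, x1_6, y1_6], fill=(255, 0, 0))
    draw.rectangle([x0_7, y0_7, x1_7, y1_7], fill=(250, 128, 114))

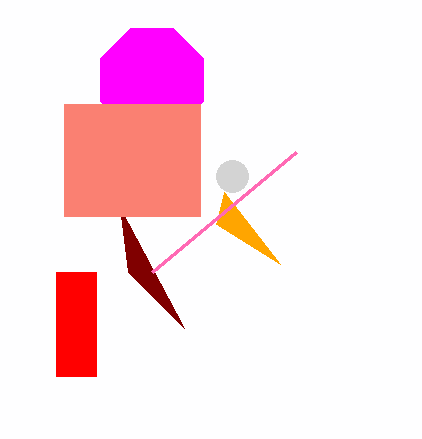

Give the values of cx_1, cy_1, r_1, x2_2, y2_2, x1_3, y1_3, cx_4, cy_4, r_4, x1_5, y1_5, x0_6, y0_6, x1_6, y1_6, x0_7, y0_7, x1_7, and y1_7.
cx_1 = 152, cy_1 = 80, r_1 = 56, x2_2 = 280, y2_2 = 264, x1_3 = 184, y1_3 = 328, cx_4 = 232, cy_4 = 176, r_4 = 16, x1_5 = 296, y1_5 = 152, x0_6 = 56, y0_6 = 272, x1_6 = 96, y1_6 = 376, x0_7 = 64, y0_7 = 104, x1_7 = 200, y1_7 = 216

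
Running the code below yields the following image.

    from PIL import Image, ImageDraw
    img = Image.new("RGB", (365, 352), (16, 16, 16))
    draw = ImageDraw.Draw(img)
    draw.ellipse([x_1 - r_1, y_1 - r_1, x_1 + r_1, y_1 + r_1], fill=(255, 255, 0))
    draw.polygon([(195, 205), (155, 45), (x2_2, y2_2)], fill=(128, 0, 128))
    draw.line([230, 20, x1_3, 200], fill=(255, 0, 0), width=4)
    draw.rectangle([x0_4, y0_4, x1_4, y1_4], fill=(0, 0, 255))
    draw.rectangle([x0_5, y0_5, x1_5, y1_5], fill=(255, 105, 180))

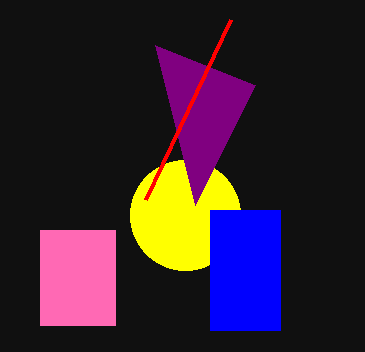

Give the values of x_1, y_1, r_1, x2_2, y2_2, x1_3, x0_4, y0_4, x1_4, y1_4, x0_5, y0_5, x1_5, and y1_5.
x_1 = 185, y_1 = 215, r_1 = 55, x2_2 = 255, y2_2 = 85, x1_3 = 145, x0_4 = 210, y0_4 = 210, x1_4 = 280, y1_4 = 330, x0_5 = 40, y0_5 = 230, x1_5 = 115, y1_5 = 325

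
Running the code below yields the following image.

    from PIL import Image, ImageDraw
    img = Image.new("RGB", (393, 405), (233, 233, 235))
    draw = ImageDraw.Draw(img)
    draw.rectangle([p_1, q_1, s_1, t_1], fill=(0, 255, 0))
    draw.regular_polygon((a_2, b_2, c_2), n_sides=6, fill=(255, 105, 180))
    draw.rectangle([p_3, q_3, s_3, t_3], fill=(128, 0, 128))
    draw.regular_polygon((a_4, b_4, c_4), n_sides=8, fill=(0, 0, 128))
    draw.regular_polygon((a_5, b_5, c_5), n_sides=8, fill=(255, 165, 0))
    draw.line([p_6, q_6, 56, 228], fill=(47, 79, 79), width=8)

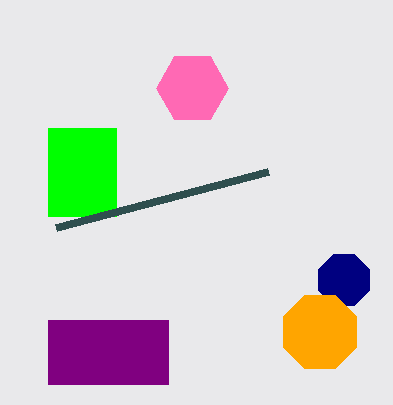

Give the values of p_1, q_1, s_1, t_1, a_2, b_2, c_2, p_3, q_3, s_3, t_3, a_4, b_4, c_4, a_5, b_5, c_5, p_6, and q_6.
p_1 = 48, q_1 = 128, s_1 = 116, t_1 = 216, a_2 = 192, b_2 = 88, c_2 = 36, p_3 = 48, q_3 = 320, s_3 = 168, t_3 = 384, a_4 = 344, b_4 = 280, c_4 = 28, a_5 = 320, b_5 = 332, c_5 = 40, p_6 = 268, q_6 = 172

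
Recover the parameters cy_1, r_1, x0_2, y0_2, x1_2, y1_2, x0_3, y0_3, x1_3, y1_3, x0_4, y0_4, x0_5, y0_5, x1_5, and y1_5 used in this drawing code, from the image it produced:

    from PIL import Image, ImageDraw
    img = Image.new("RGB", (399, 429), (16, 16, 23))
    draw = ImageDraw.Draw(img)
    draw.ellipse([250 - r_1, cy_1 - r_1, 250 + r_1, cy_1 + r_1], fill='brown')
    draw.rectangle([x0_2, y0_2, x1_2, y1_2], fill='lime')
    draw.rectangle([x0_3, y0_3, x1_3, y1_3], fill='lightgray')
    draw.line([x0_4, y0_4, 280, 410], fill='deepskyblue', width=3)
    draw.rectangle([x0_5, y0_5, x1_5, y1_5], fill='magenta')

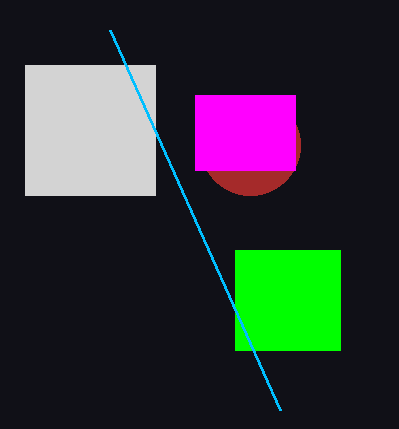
cy_1 = 145
r_1 = 50
x0_2 = 235
y0_2 = 250
x1_2 = 340
y1_2 = 350
x0_3 = 25
y0_3 = 65
x1_3 = 155
y1_3 = 195
x0_4 = 110
y0_4 = 30
x0_5 = 195
y0_5 = 95
x1_5 = 295
y1_5 = 170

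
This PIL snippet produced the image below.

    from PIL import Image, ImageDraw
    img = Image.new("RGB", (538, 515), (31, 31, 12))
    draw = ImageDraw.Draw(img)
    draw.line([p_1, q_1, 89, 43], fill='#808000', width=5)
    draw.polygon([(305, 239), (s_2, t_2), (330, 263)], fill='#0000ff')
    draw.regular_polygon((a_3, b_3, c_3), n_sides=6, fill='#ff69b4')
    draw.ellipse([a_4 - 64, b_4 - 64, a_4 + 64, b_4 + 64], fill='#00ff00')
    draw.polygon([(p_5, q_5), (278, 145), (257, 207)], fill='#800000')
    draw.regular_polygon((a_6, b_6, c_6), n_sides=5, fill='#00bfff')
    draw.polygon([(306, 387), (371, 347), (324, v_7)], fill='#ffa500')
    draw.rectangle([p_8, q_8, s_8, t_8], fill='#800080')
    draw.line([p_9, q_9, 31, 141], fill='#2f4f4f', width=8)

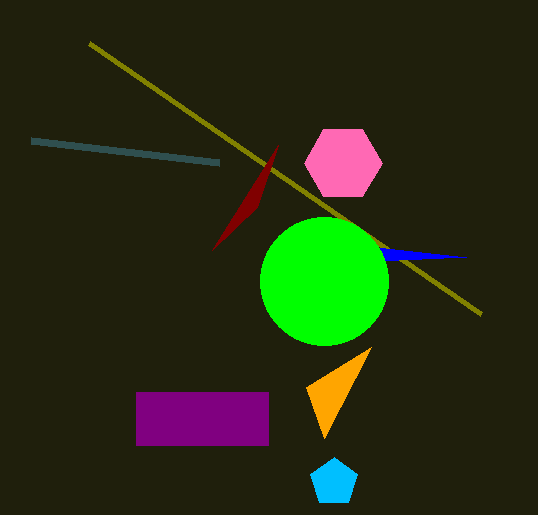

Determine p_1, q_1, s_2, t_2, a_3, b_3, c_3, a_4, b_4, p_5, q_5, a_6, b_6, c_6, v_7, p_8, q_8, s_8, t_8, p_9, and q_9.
p_1 = 481; q_1 = 314; s_2 = 466; t_2 = 257; a_3 = 343; b_3 = 163; c_3 = 39; a_4 = 324; b_4 = 281; p_5 = 212; q_5 = 250; a_6 = 334; b_6 = 482; c_6 = 25; v_7 = 438; p_8 = 136; q_8 = 392; s_8 = 268; t_8 = 445; p_9 = 219; q_9 = 163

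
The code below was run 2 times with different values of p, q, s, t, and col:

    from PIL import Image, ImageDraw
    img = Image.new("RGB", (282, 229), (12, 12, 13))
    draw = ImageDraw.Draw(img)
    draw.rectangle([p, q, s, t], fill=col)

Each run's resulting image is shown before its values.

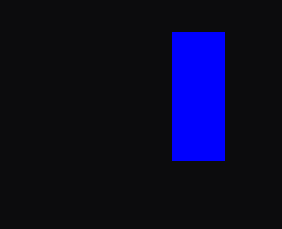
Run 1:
p = 172; q = 32; s = 224; t = 160; col = 'blue'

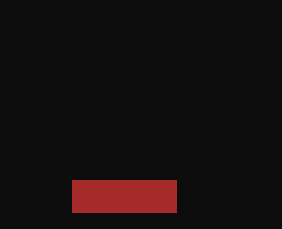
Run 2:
p = 72; q = 180; s = 176; t = 212; col = 'brown'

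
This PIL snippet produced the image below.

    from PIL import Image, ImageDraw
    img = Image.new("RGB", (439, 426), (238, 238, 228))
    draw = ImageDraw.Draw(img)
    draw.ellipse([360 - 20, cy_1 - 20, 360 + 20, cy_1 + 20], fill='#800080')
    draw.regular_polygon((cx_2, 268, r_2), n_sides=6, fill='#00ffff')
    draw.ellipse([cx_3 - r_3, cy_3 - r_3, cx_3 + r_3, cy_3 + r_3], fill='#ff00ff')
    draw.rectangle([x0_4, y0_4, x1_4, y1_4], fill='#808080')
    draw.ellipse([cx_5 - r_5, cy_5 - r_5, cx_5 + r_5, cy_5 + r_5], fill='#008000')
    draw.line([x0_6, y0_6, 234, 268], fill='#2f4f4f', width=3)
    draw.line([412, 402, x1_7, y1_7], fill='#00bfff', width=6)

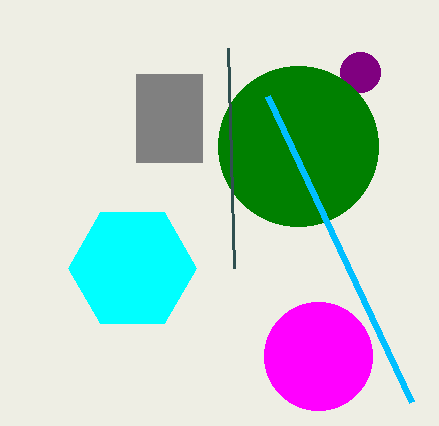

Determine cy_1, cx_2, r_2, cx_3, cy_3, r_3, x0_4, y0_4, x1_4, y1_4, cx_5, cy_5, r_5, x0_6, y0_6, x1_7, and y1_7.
cy_1 = 72, cx_2 = 132, r_2 = 64, cx_3 = 318, cy_3 = 356, r_3 = 54, x0_4 = 136, y0_4 = 74, x1_4 = 202, y1_4 = 162, cx_5 = 298, cy_5 = 146, r_5 = 80, x0_6 = 228, y0_6 = 48, x1_7 = 268, y1_7 = 96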